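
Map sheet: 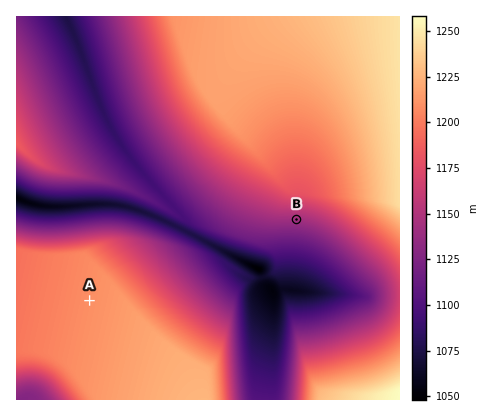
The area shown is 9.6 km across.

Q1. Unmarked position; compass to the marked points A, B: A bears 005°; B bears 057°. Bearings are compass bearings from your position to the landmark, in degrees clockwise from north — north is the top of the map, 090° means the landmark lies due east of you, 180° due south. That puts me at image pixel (85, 357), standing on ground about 1210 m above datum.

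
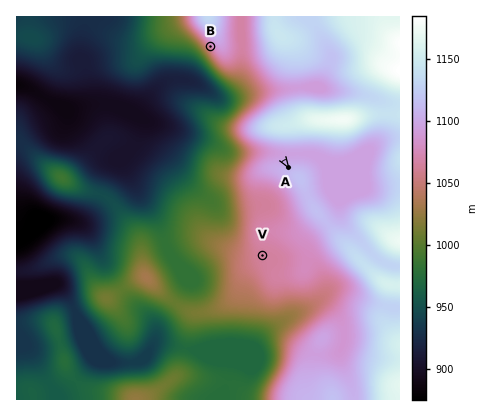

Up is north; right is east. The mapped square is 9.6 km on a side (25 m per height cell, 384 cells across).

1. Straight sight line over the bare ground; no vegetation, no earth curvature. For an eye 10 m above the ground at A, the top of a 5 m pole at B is hidden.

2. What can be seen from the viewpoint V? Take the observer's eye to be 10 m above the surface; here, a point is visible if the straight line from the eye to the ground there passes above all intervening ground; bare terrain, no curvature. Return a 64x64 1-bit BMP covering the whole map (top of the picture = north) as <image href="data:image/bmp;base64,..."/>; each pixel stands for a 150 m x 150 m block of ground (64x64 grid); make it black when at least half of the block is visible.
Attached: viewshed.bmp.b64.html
<image width="64" height="64" href="data:image/bmp;base64,Qk0+AgAAAAAAAD4AAAAoAAAAQAAAAEAAAAABAAEAAAAAAAACAAATCwAAEwsAAAIAAAAAAAAA////AAAAAAD/OB////wQPP48f////ng8+H////z//Hzg////+D/8f4D////AH/h/APAB/gAf4H8A4AB4AA/A/wHAAAAAD4D+AYAAAAAPgP4BAAAAAAfA/wAAEAAAA+D/AAAwAAAB8f8AADAAAAD//AAAcAAAAH/4AADgD4AAH/gAAcAf4AAH+AABgH5/AAP4AAAA+B4AAfgAAAHwHgAA+AAAA+AOYAH4AAAH4A/+AfAAAAfgD/8H4AAAB+AP/w/AAAAH8A//v4AAAAf/////AAAAD/f7//4CAAAPw+H//AYAAA+Hwf/4DAAADweAf/AYAAAOBwAH4DAAADgPAAfAAAAA4A4AB8AAAD/gDAAPgAAD/8AAAB8AAMH/gAAD/wAAAf+AAAP/AAAB/wAAA/4AAAH+AAAB/AAAAfwAAABgAAAA/AAAAAAAAAD+AAAAAAAAAH8AAAAAAAA//8AAAAAAAP//wAAA/gAA///AAAP//gD//4AAAD//gP//gAAAAP4A//8AAAAAAAD//wAAAAAAAH//AAAAAAAAf/8AAAAAAAB//4AAAAAAAP//wAAAAAAA///wAAAAAAD///gAAAAAAP//+AAAAAAA///8ACAAAAD//x4A4AAAAP//n4HwAAAA//+P5/AAAAD//4P/4AAAAH//Af/gAAAAf/8Af+AAAAD//wAD4AAAAA=="/>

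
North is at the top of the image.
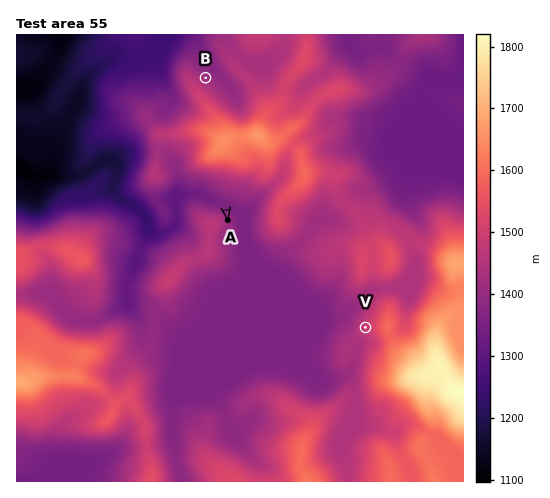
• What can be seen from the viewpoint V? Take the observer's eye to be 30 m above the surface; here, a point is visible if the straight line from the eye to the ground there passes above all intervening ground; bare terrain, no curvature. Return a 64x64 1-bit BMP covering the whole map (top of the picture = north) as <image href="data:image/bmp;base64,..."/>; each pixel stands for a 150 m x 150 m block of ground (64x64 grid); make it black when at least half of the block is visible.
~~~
<image width="64" height="64" href="data:image/bmp;base64,Qk0+AgAAAAAAAD4AAAAoAAAAQAAAAEAAAAABAAEAAAAAAAACAAATCwAAEwsAAAIAAAAAAAAA////AAAAAAAAABgDgH/gAAAAGAcAf/AAAAAYDgB/YAAAABgcAH8gAAAAGDAAf+AAAAAYMAD/4AAAABhwAfvAAAAAPHAB+YAAAAQ8kAB/gAAABjzwAH+AAAACf/AB/4AAAAP/+AP/gAAgBP//D/+AAHAc////54AA+Hz////jzgB//P///+H/AHh/////4f+AAH/////z/+AAP///////8BP/3/////8wH8ff////+AAeB9/////4AD4Dn/////gAf/4f////+AD8GAf////4APAcB/////AAwBgH////4ADAGAf////wAOAYB/////gA4PAD/////ADgcAH////+AEBwAP///zwAADAAH///GAAA8AAf/w8YAABwAB+/AAAAADAAH4+AAAAAAAAPB4AAAAAAAA4HgAAAAAAAAAfAAAAAAAAAB+AAAAAAAAAD/AAAAAAAEAH8AAAAAABwAPwAAAAAHfgAfgAAAAAO/IA4AAAAAAw/+AAAAAAADB/4AAAAAAAMB/gAAAAAAAgD/AAAAAAACAAgAAAAAAAAAAAAAAAAAAAAAEAAAAAAAAAAIAAAAAAAAAAwAAAAAAAAABgAAAAAAAAADAAAAAAAAAAAAAAAAAAAAAAAAAAAAAAAAAAAAAAAAABAAAAAAAAAAEAAAAAAAAAAAAAAAAAAAAAAAAAAAAAAAAAAAA=="/>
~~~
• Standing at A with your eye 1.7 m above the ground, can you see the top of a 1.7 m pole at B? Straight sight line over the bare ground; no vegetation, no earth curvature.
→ no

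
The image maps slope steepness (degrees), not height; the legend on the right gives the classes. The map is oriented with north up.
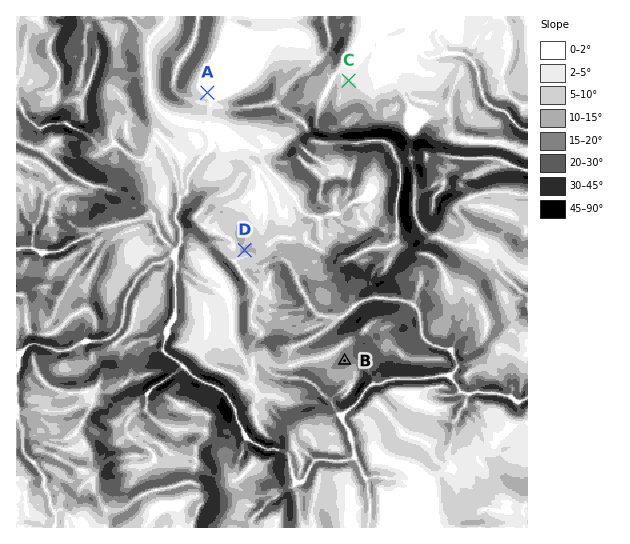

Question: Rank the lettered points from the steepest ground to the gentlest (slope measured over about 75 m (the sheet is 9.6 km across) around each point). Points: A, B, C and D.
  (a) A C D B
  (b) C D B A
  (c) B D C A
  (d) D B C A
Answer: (c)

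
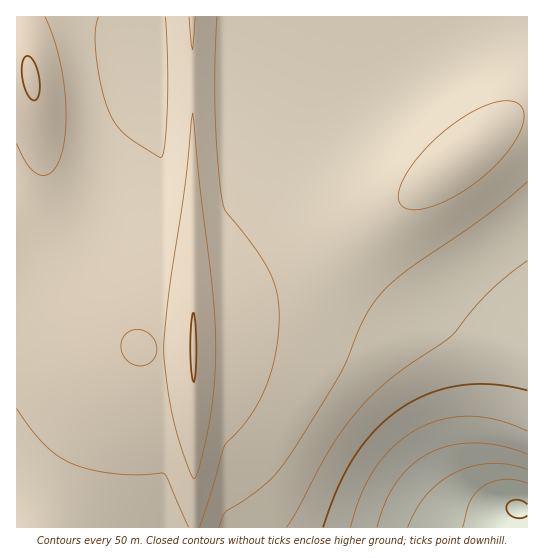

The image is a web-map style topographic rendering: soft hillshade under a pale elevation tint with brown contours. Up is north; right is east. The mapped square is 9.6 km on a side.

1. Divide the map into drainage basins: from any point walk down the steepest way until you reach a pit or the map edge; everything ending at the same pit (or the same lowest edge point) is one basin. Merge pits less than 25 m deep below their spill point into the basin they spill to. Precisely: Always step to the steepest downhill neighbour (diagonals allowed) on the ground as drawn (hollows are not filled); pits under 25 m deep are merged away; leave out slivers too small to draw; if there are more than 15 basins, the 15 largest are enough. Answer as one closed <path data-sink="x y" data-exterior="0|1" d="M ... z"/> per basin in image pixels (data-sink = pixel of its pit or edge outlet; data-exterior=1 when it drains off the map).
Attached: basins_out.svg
<path data-sink="518 509" data-exterior="0" d="M527 16l-335 1 1 449 2 62 333-1z"/><path data-sink="162 527" data-exterior="1" d="M23 65l-7 1 0 461 178 1-1-178-54-2-56-73-18-26-13-27-5-19-4-52-8-54-6-27z"/><path data-sink="159 75" data-exterior="0" d="M191 16l-170 1 2 17 17 96 5 67 7 25 13 27 18 26 52 68 8 6 50 0z"/>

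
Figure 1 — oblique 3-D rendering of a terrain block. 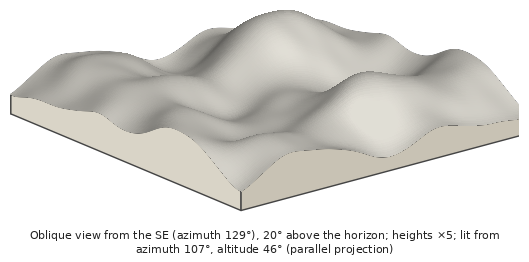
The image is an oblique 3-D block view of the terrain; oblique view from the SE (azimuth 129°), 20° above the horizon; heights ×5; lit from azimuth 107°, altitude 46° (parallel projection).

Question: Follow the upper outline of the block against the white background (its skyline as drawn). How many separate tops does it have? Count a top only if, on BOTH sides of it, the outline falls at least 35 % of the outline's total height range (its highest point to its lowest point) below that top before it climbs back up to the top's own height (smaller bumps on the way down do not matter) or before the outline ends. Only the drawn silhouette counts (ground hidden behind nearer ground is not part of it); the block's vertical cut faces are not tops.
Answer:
1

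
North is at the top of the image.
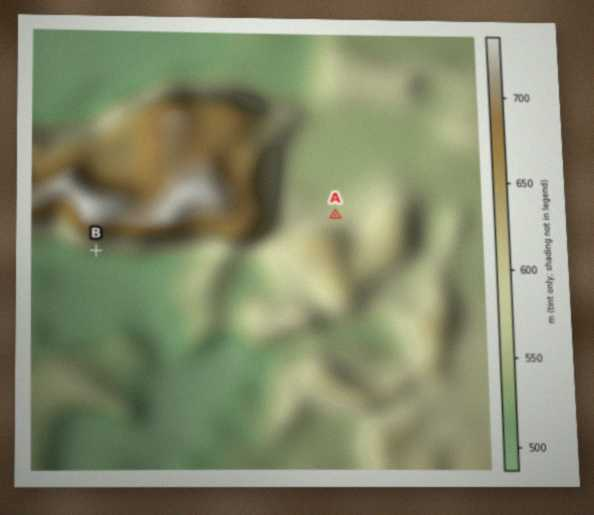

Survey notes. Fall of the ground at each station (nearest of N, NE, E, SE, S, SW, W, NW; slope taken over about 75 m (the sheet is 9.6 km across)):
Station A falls N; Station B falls S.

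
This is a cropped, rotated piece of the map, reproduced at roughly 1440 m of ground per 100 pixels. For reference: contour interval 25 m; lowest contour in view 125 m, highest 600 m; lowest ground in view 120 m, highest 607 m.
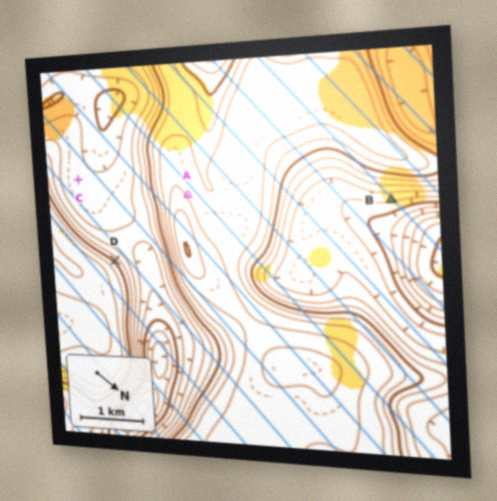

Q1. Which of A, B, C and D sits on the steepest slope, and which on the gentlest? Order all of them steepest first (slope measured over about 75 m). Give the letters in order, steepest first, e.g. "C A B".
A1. D B A C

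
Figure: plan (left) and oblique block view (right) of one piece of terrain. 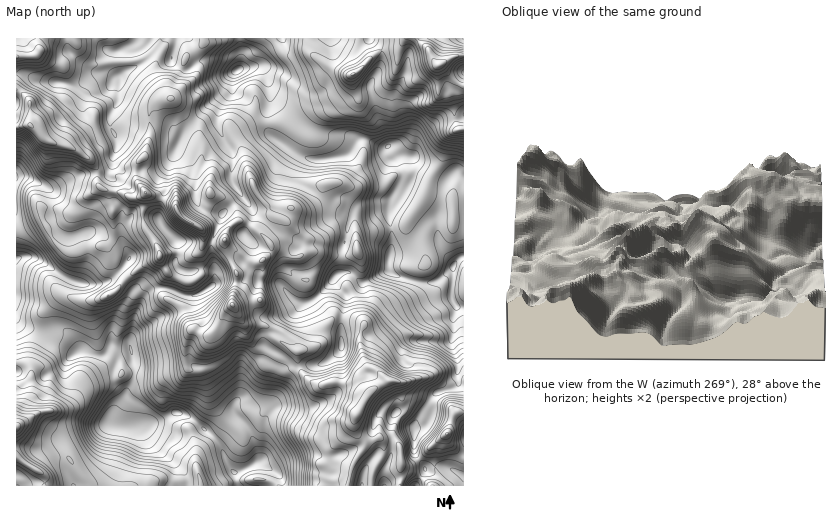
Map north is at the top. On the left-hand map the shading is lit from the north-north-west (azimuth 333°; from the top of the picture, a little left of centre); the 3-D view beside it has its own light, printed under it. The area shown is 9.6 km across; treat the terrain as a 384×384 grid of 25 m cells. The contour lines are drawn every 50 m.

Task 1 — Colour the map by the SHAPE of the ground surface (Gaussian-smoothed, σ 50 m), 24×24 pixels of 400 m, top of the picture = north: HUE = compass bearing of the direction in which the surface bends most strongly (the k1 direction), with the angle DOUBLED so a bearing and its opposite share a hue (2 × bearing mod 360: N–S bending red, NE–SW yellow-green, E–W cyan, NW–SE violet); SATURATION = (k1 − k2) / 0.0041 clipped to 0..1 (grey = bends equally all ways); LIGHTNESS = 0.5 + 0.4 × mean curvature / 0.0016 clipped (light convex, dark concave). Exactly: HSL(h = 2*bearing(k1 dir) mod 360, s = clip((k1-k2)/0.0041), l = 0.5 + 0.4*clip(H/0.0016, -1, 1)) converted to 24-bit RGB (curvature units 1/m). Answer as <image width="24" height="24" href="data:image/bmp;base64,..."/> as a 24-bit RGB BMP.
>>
<image width="24" height="24" href="data:image/bmp;base64,Qk32BgAAAAAAADYAAAAoAAAAGAAAABgAAAABABgAAAAAAMAGAAATCwAAEwsAAAAAAAAAAAAApHk1wfzNZiJ9e7yXc4OedYmihI+4v6jSbUbGo+9snZhMVReHeNfxMVPuRSJas7Jtv7xn1K91Dj2Q7w3Z/dp8AJe12bQZejhAVf3HgToye1OhgsOdV3CzlKSwVn2JgTxCm0R/2N+Rn1mEiCh2UpY7VzJFTWlmaKBLybNxN3027EtKIcNBnf6BcwCWx7c1NLthTYkwSHBhc6tqZ7hiMklQfWE9aDk5e1ZwiHxNksxrihped6aRuFuxSEiTfW+tmM3Ppm60uWWMSNxSdnrievhwARAy+8n1tvO97cf3iTrUS9BVmWg4HzQte2dTenZaXmQuG7YkpAwNY7tFVqOPplalSHWjb6q4mpZcpHe6wn3M4eigEoku4AwSGFZJGFRC/6GWm19A24RN2WzX13i/aVKqPHh0kUKO0aN/gipITaNmo8GAO2toiXRYcnhLQU0ztI89N2UdQY5Y87WsgUIxUpIoPrSVBnqGy+3Ay4Q7k6FAaDeDtJyOrIa6fD/AJEuUzp252IHOcbCVkal0Umh2iEGGoHRePYSPpOnl2NH1IFTlrsZ985r2zdH+zJH/FuabCWI/f9SelK7RHlJswKN0okRtZ7pmLBhToKduu1Bw2WtUvZxJTneOOGiTiL7Dc0qmcrMQEUALISF36tmvhtuLRh0qlMZA2bfbOBKoqpJphUY/pFBhXVQvgrtBnJtELB9Xop2AvFR5zkeq28bKZ0GiRNhyODebgNXSrKff1JrZCRYqvutnoX1VRLiLXW4ZmIEnIDNclkFEm4RXek5KlnRdnK5YsEU8GjhbQq9XY4jBz9fz4HfEtDeNg+25MeDXUMLAn0+V0Xh9GSWD1+WlXrWcllalXnLPzFqOPDCAn2SUv3KGj3Gik4bF3nF8MZheHl6Pw2WBOfeFMZV2cT7F++LQfxq1Z+RsQjNlMlIlsLV7SH3Pw9OXpFBtk35rbGd5m4NsXR9xdmSNoLWfi9rNEn6Y+pYY/53lK1mGctgfkU4Bf8IBBywV/+ZNJyaU1IczWRdGvM6PDX87tzMxPYwjibC/tXO5oDVJsn9SNx2QZqWtz3ZJhRsMQotSdq5yGrhU6k7xtOA8K+742nwkHQ+BnvZloi6Z24A1M5V+m7NHq1U4K2AU7vFIDj4nixgswW5+acZnETdYPFIXcjYtuObRg3XDiLC7q0tpGThA3fzPGBCe65bBOg3Ag/aKL0+r7ISXRXTClobFxI24ER2m5PXWSSZvNYZcip93uVd2KplVgDi2mOGnmGJIUXJAe049ti6PhbfKZPRNLgUTkv0xAMP4946EJTCHicxloFVfVbt8uXi0HDeD7tV3iF27RDrAZ5hleUKPwsWUrkiugdV9mHu6rXKhT1iU0NFHt/YGLgUqzf7aSff2fBMld+IiXCPCunNXv4infb62U0p3jFhRrsFcOUBtY0iwu35+QVhww8aMn9vHyVWtgzhaz2+qZ9HVRlH446r9V5P/5v/MMgxb6c2yM7DlygMpW+jehrXLry9vnU1flH1gs8F6QEJ+LGRey4iDVHGfsZd/cmEfpEwWOZA4Pl0ohfFFYSZysfwuOXsi1KUsRiZq4NaMLw1R3/rRPi5Uf5dFW43JrKfbvrfiynygSDmrjGXDRKW1wYBmcnc+OUlo2cmEgU1fl/HcaN7KHzlw7a29TL5zM01coYhreLpaNSx40d+GYU6llJtMXkAeRFUXU10b3ahzNUlqgGg9Uykz0XM4Yzs4LU5r0/jisdHvc7+ru0M+JR9OcaxH3F9aNk10mrB8lqFhQqZAjKxkbS0xgTVBiZiqmX6oZo5ToXAWXT8fRl8lTTt7yHGb2o2a0dj6i86dRaBffjlyzrRDTESTnYplw5RheGtIR8BpVD+gqcS/oXOUZUqtfISoiVBrwU9owTySf8meiVC/gZmzLDZaKaQ5lP54t/uhWWbBtUqsRneay21/MjZ/qnOzwn2ts9LUW8e6K4Fjb4VAv01IR1eGlGJ6f3CRlX2FmGuEq9CVakejrFiQG0DI7JWrxtc6bMQSVTgXdF8dZYtEjH5WNVNmaZmFksOjnpHO4mmPOKKFHE6P2bK7cTKHpmhyh1RzjqFb5WKCGbgfiyuyOpfToTPKu+g3PeTkvhpoVdBqhsjUjUhrTIGqT1vFPK6Lm880ex4Wx7QjuF5ODz86TWwSXjIoq6ZAl6Rlase8Td/T/8zqCCxS8etcYy6P0/jc+wjUjEfK7rS8NiJgrdaXbzJ0XnAvRIJHuZlyKXat0HGj1piPPTOafjqJWMuzMy++tNamYX6SX1SAQbsu0Rjb4GlmAfTAZORyVoPl"/>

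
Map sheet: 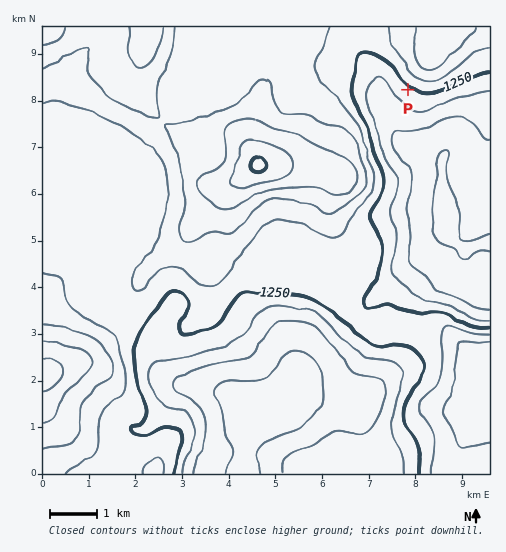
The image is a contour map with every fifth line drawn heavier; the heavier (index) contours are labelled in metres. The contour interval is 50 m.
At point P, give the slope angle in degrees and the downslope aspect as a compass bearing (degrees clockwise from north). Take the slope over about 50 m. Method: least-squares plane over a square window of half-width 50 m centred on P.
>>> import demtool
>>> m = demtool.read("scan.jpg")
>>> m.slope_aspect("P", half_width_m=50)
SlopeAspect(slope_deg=9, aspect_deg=221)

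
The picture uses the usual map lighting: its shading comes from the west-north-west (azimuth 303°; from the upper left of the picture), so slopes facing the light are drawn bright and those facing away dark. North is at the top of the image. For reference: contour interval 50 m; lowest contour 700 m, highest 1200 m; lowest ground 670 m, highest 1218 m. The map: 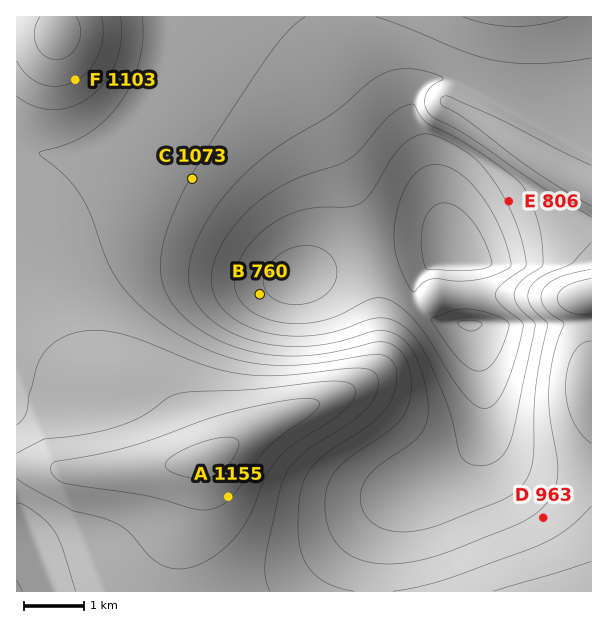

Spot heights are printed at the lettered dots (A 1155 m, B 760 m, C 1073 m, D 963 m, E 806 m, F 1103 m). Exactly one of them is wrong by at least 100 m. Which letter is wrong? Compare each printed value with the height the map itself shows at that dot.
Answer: C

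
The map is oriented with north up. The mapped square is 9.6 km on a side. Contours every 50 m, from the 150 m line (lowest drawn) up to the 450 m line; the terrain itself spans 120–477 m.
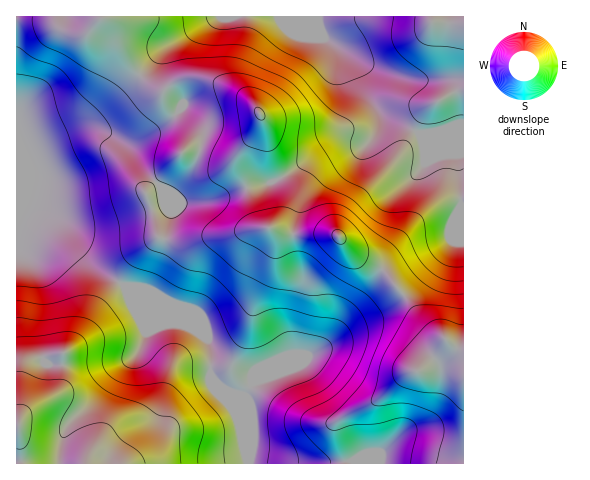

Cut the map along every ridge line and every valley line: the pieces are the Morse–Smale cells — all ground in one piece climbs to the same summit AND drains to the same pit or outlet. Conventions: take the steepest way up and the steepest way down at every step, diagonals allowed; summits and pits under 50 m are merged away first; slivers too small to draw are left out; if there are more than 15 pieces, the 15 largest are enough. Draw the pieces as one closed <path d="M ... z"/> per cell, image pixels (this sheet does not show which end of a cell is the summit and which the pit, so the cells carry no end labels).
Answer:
<path d="M175 115l-25 19-17 8-9 0-26-13-15-1-16 5-40 18-11 9 0 48 10-1 7 3 22 11 35 42 34 23 22 23 47 20 16 12 2 6 0 28 15 15 6 13 7 18 10 43 95 0 1-8-8-23 0-10 11-9 31-15 31-27 9-1 22-20 5-10-23-18-15-23-18-22-8-8-16 25-15 16-19 26-10 10-17 11-42 17 11-13 20-9-3-30 11-35 0-12-8-26-2-15-29-8-4-3-7-15-6-21-29 11-16 4-23-1-15-13 11 3 4-3 15-22 6-14 0-3-5-1-10 2 8-10 0-7z"/><path d="M26 207l-10 2 0 216 2 1 2 9 1 28 227 1-9-43-7-18-6-13-15-15 0-28-2-6-16-12-47-20-22-23-34-23-35-42z"/><path d="M318 16l-98 0-54 30-26 29 11 10 13 5-1 9 11 15 7-5 18 18 4 7-2 17 21 7 9 0 11-9-4 8 0 7 8 23 25-4 10-5 56-37 13-1 17 3 6-6 5-11 0-15-16-23-8-22-10-14-20-14z"/><path d="M463 130l-18 0-25 4 6 8 23 9 9 7 4 48-12 30-37 11-20 12-11 11 26 30 15 23 7 7 12 7 4 5-5 9-22 20-9 1-31 27-31 15-11 9 0 10 7 19 2 12 118-1z"/><path d="M378 110l1 12-3 8-11 16-19 5-14 7-21 16-11 29-6 31 43 1 18 19 28 15 10-10 20-12 35-9 11-24 3-14-5-45-31-13-8-9-35-18z"/><path d="M463 16l-144 0-1 3 6 19 13 8 14 14 10 25 17 25 5 5 31 17 11 2 39-4z"/><path d="M101 16l-85 1 1 139 17-12 32-15 25-9 49-45-17-21-16-32z"/><path d="M334 234l-42 1 2 15 8 26 0 12-11 35 3 30-20 9-10 12 41-16 17-11 10-10 19-26 15-16 15-23 0-4-26-14-18-19z"/><path d="M140 76l-45 42-66 29-8 4-5 8 18-11 43-19 17-1 30 14 9 0 31-18 11-9-10-11-2-13-12-6z"/><path d="M350 140l-9 0-13 6-51 34-29 8 3 18 8 18 24 9 10 1 7-31 11-29 21-16 35-14z"/><path d="M218 16l-116 0-1 2 6 4 26 46 7 6 26-28z"/><path d="M200 150l-7 17-15 21-4 4-10-2 8 8 9 5 28-1 37-15-8-23 1-13-8 7-9 0z"/><path d="M62 353l-24 6-12 9-4 16-2 36 11-12 22-12 5-5 4-8z"/><path d="M181 109l-6 6 17 19 0 7-7 9 15 0 3-12-1-7z"/><path d="M18 426l-2 0 0 37 4 1 1-17z"/>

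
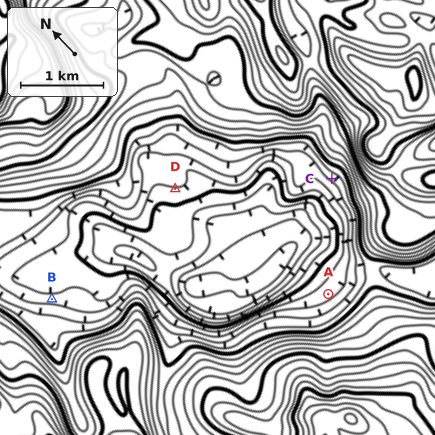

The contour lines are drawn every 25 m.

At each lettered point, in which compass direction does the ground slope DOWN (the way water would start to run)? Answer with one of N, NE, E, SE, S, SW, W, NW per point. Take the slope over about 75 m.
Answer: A N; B NE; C W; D SW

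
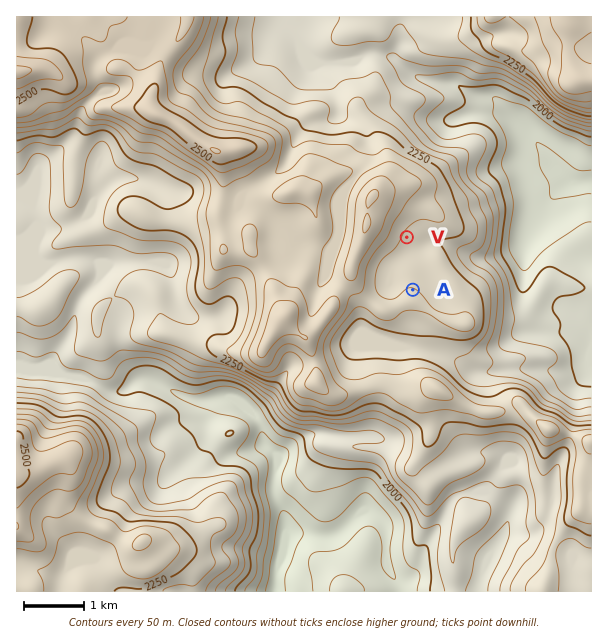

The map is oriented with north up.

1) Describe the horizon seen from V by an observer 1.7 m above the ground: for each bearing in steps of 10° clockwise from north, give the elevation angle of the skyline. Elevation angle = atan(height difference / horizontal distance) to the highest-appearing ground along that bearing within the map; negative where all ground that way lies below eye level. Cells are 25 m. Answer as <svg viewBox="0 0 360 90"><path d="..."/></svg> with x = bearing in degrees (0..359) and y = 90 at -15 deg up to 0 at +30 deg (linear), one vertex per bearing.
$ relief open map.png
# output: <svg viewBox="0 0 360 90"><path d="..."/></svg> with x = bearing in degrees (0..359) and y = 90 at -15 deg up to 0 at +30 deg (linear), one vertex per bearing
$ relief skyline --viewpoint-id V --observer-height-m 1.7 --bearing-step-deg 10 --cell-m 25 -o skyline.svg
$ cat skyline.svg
<svg viewBox="0 0 360 90"><path d="M0 48l10 3 10 3 10 1 10 0 10 0 10 3 10 1 10 3 10 4 10 3 10-2 10-3 10-2 10-3 10 0 10 0 10-3 10 2 10 0 10-1 10-2 10-1 10-5 10-3 10-4 10-4 10-3 10-2 10-2 10 1 10 2 10 2 10 2 10 3 10 4"/></svg>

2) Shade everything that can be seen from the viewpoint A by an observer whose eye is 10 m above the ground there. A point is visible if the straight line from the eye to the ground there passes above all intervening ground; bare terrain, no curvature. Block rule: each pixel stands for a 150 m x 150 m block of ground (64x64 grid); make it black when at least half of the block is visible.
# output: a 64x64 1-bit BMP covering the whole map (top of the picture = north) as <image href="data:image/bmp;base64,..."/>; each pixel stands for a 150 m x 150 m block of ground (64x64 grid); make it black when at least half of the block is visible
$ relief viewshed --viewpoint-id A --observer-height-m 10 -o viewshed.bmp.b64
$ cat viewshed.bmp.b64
<image width="64" height="64" href="data:image/bmp;base64,Qk0+AgAAAAAAAD4AAAAoAAAAQAAAAEAAAAABAAEAAAAAAAACAAATCwAAEwsAAAIAAAAAAAAA////AAAAAAAAAAAAAAAAAAAAAAAAAAAAAAAAAAAAAAAAAAAAAAAAAAAAAAAAAAAAAAAAAAAAAAAAAAAAAAAAAAAAAAAAAAAAAAAAAAAAAAAAAAAAAAAAAgAAAAAAAAACAAAAAAAAAAIAAAAAAAAAAAAAAAAAAAAAAAAAAAAAAAAAAAAAAAAAAAAAAAAAAAABAAAAAAAAACMAAAAAAAAAcAAAAAAAAADwAAAAAAAAH4AAAAAACABDgAAAAAA8AYAAAAAAAHAHAAAAAAAAYAAAAAAAAABAAAAAAAAAAEAAAAAAAAAAQAAAAAAAAADgAAAAAAAAACAAAAAAAAAAEAHAAAAAAAIYw8AAAAAAABn/wAAAAAAAA/+AAAAAAAAH/wAAAAAAAAf/AAAAAAAAB/4AAAAAAAAD/gAAAAAAAAP8AAAAAAAAAf+AAAAAAAAB/4AAAAAAAAD/AAAAAAAAAPwAAAAAAAAA/AAAAAAAAAA8AAAAAAAAAAAAAAAAAAAAAAAAAAAAAAAAAAAAAAAAAAAAAAAAAAAAAAAAAAAAAAAAAAAAAAAAAAAAAAAAAAAAAAAHAAAAAAAAAA8AAAAAAAAAHwAAAAAAAAA/AAAAAAAAAD8AAAAAAAAAfAAAAAAAAAD4AAAAAAAAA/gAAAAAAAAGeAAAAAAAAAB8AAAAAAAADPwAAAAAAAAf+A=="/>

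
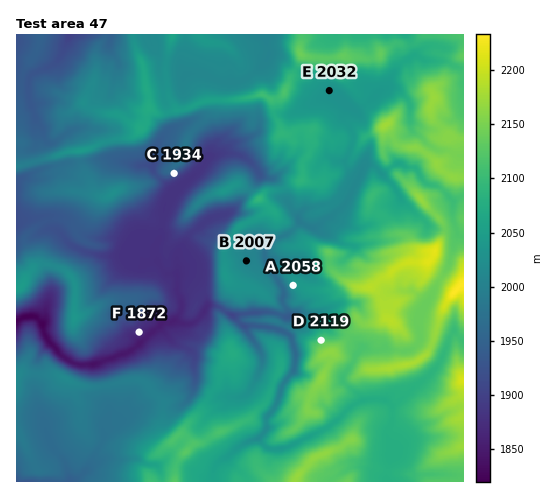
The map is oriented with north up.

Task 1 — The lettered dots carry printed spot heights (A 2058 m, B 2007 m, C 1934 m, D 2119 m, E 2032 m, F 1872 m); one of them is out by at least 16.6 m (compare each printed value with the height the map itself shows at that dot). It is A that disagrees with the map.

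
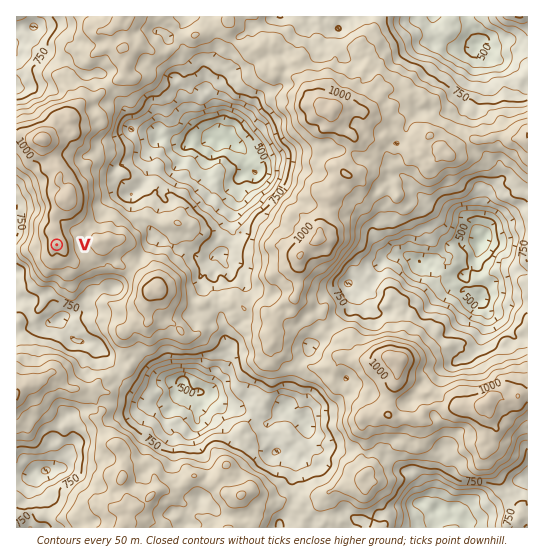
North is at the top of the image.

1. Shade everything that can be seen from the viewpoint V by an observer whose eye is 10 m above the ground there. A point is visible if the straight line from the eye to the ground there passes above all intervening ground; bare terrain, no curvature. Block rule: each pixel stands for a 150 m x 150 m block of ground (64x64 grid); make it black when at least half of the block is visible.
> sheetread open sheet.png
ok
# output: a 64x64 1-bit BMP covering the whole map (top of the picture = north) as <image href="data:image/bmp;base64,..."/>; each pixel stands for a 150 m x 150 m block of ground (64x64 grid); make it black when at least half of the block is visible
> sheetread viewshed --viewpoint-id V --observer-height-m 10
<image width="64" height="64" href="data:image/bmp;base64,Qk0+AgAAAAAAAD4AAAAoAAAAQAAAAEAAAAABAAEAAAAAAAACAAATCwAAEwsAAAIAAAAAAAAA////AAAAAAAABADwAgAAAAOAAAAIAAAAAz4AABwAAAAB/4AAHAAAAAHx0Hh/MAAAAOH4nf/gAAAAfP/PwOAAAAB8/84A+AAAAGf//AB4AAAAI/74AAAAAAA/4EAAAAAAAD+AAAAAAAAAOgAAACAAAAAgAAAAIAAAACAAAAAAAAAAAAAAAAAAIABAAAAAAAAAg/gAAAAAAADz9AAAAAEAA//8AAAAAwAH//wAAAAPAAf/+AAAAA8AAPzwAAAAD4AA4BgAAAAPgACAPAAAAAAAAAB/gAAAAAAAAD8AAAAAAAAAHwAAoAAAAAAHgADgAAAAAAOAAeAAAAAAA8AD4AAAAAADwAfgAAAAAAfAB/AAAAAMAEAH8AAAAAwgAAPwAAAADGAAA/wAAAAMcAAD/AAAAAwQAAH8AAAAB5gAAPwAAAAPgAAA9gAAAA4ACAD+AAAAAAAAAP4AAAAAAAAA/gAAAAAAAAD/wAAAMAAAAP+AAABgAAAA/wAAAPAAAAH/AAAA+AAAAf/gAAGwAAAH/8AAAQAAAA//wAAAAAAAH/8AAAAAAAB//wAAAAAAA///AAAAAAAD//wAAAAAAAP/8AAAAAAAA//wAAAAAAAD/+AAAAAAAAP+oAAAAAAAAf4gAAAAAAAB/wAAAAAAAAP0gAAAAAAAA+AAAAAAAAAAcAAAAAAAAABgAAAAAA=="/>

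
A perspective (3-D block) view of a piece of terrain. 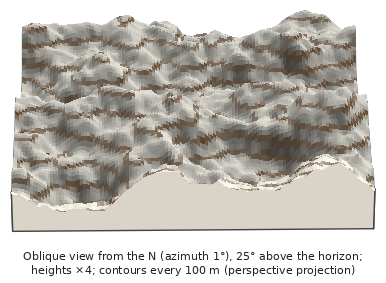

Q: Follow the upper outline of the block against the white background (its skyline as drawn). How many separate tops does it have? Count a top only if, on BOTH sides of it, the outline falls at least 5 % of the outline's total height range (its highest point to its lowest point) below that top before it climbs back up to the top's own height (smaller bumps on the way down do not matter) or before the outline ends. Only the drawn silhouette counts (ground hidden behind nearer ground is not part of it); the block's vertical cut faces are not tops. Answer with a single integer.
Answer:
2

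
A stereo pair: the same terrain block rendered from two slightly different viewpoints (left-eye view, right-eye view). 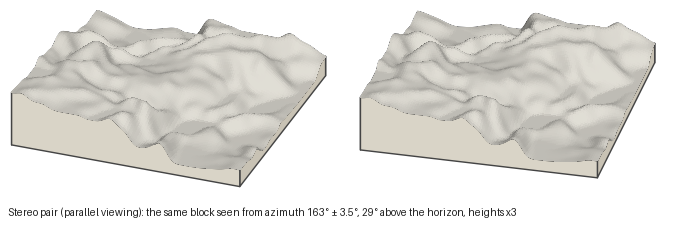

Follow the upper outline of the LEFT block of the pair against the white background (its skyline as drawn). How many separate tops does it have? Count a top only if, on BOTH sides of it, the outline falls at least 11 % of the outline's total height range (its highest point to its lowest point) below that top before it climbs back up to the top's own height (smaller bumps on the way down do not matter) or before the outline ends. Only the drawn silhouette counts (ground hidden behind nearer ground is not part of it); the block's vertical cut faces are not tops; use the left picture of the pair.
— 2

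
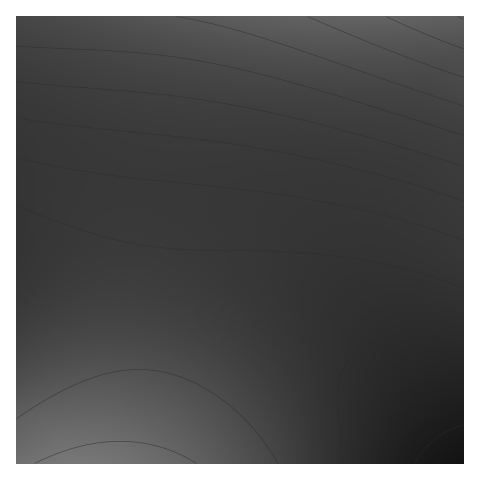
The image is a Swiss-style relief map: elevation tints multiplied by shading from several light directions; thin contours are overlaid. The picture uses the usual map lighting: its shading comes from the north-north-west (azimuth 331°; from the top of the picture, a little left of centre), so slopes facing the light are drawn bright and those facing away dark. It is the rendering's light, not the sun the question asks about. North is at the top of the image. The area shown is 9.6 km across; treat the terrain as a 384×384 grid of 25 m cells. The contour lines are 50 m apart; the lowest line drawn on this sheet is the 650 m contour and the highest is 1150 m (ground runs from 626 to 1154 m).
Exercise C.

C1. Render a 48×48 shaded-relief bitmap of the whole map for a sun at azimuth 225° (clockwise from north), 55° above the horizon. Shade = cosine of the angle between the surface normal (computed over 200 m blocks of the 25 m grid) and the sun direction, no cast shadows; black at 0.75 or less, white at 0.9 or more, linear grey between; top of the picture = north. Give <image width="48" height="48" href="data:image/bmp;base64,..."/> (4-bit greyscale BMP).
<image width="48" height="48" href="data:image/bmp;base64,Qk32BAAAAAAAAHYAAAAoAAAAMAAAADAAAAABAAQAAAAAAIAEAAATCwAAEwsAABAAAAAAAAAAAAAAABEREQAiIiIAMzMzAERERABVVVUAZmZmAHd3dwCIiIgAmZmZAKqqqgC7u7sAzMzMAN3d3QDu7u4A////AGZmZmVVVVVVVVVVVVVVVVVVVWZmZmd3d2ZmZmVVVVVVVVVVVVVVVVVVVWZmZnd3d2ZmZmZVVVVVVVVVVVVVVVVVVmZmZnd3d2ZmZmZlVVVVVVVVVVVVVVVWZmZmZ3d3eGZmZmZmVVVVVVVVVVVVVVVmZmZmd3d3iGZmZmZmZVVVVVVVVVVVVVZmZmZnd3d3iGZmZmZmZmVVVVVVVVVVVmZmZmZ3d3d4iHdmZmZmZmZmVVVVVVVmZmZmZmd3d3eIiHd2ZmZmZmZmZmZmZmZmZmZmZnd3d3iIiHd3ZmZmZmZmZmZmZmZmZmZmZ3d3d3iIiHd3d2ZmZmZmZmZmZmZmZmZnd3d3d4iIiHd3d3dmZmZmZmZmZmZmZmd3d3d3eIiIiHd3d3d3ZmZmZmZmZmZmZ3d3d3d4iIiIiHd3d3d3d3ZmZmZmZmZ3d3d3d3eIiIiImXd3d3d3d3d3d3d3d3d3d3d3d3iIiIiJmYh3d3d3d3d3d3d3d3d3d3d3eIiIiIiZmYiId3d3d3d3d3d3d3d3d3d4iIiIiImZmYiIiHd3d3d3d3d3d3d3d3iIiIiIiJmZmYiIiIiHd3d3d3d3d3d3eIiIiIiImZmZmYiIiIiIh3d3d3d3d3iIiIiIiIiJmZmZmYiIiIiIiIiIiIiIiIiIiIiIiImZmZmZmYiIiIiIiIiIiIiIiIiIiIiIiZmZmZmZmpmIiIiIiIiIiIiIiIiIiIiJmZmZmZmZqpmZiIiIiIiIiIiIiIiIiImZmZmZmZmqqpmZmIiIiIiIiIiIiIiIiZmZmZmZmaqqqpmZmZmIiIiIiIiIiIiZmZmZmZmZmqqqqpmZmZmZiIiIiIiImZmZmZmZmZmaqqqqqpmZmZmZmZmZmZmZmZmZmZmZmZqqqqqqqpmZmZmZmZmZmZmZmZmZmZmZmqqqqqqqqpmZmZmZmZmZmZmZmZmZmZmaqqqqqqqqqpmZmZmZmZmZmZmZmZmZmZqqqqqqqqqqqpmZmZmZmZmZmZmZmZmZmqqqqqqqqqqqq5mZmZmZmZmZmZmZmZmZqqqqqqqqqqqru6mZmZmZmZmZmZmZmZmqqqqqqqqqqqu7u6qZmZmZmZmZmZmZmaqqqqqqqqqqq7u7u6qpmZmZmZmZmZmZqqqqqqqqqqqqu7u7u6qpmZmZmZmZmZmaqqqqqqqqqqq7u7u7u6qqmZmZmZmZmZmqqqqqqqqqqqu7u7u7u6qqmZmZmZmZmaqqqqqqqqqqqru7u7u7u6qqmZmZmZmZmaqqqqqqqqqqq7u7u7u7u6qqmZmZmZmZmqqqqqqqqqqqq7u7u7u7u6qqmZmZmZmZmqqqqqqqqqqqu7u7u7u7u6qpmZmZmZmZmqqqqqqqqqqqu7u7u7u7u6qpmZmZmZmZmqqqqqqqqqqqu7u7u7u7u6qZmZmZmZmZmqqqqqqqqqqqu7u7u7u7u6mZmZmZmZmZmaqqqqqqqqqqu7u7u7u7u5mZmZmZmZmZmZqqqqqqqqqqu7u7u7u7u5mZmZmZmZmZmZqqqqqqqqqqu7u7u7u7uw=="/>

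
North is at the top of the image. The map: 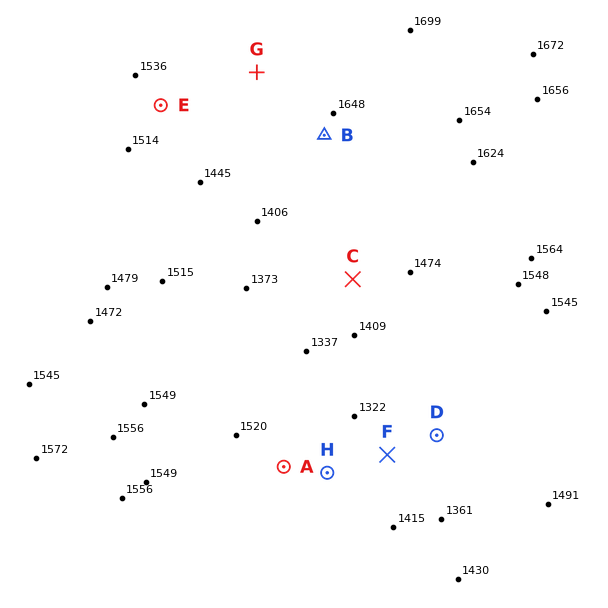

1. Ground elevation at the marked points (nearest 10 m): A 1500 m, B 1610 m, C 1440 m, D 1370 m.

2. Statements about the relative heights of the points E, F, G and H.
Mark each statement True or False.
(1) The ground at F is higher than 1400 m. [False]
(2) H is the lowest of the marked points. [False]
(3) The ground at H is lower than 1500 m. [True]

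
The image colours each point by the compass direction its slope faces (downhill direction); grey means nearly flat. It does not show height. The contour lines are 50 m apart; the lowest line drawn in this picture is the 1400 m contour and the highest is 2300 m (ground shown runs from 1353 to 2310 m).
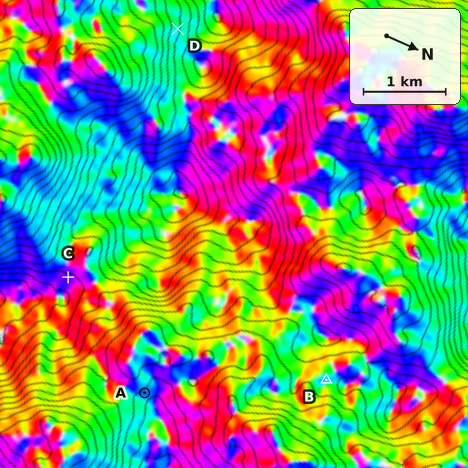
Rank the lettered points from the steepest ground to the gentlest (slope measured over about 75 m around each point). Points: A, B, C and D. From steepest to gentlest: D A C B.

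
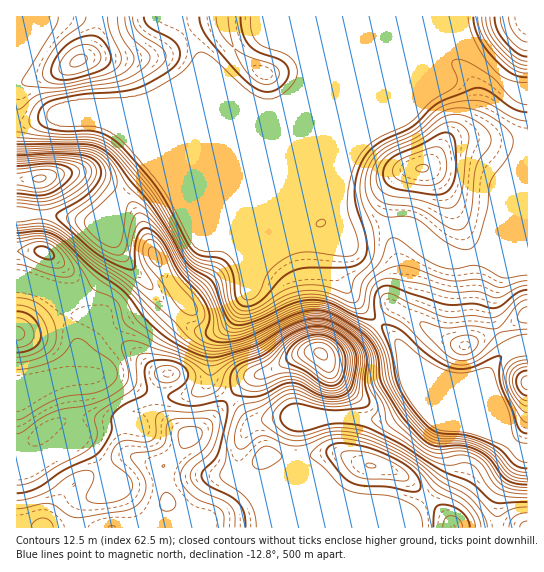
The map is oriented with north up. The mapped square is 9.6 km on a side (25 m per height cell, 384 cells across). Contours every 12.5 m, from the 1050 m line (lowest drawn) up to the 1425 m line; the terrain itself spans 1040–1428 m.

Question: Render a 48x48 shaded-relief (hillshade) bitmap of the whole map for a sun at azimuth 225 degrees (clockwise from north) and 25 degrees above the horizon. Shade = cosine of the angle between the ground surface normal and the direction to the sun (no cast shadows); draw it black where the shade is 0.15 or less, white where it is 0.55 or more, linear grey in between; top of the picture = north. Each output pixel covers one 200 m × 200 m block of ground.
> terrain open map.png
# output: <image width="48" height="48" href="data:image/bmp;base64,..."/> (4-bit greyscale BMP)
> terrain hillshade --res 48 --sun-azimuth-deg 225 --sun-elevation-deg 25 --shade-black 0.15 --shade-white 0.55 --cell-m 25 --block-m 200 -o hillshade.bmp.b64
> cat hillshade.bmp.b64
<image width="48" height="48" href="data:image/bmp;base64,Qk32BAAAAAAAAHYAAAAoAAAAMAAAADAAAAABAAQAAAAAAIAEAAATCwAAEwsAABAAAAAAAAAAAAAAABEREQAiIiIAMzMzAERERABVVVUAZmZmAHd3dwCIiIgAmZmZAKqqqgC7u7sAzMzMAN3d3QDu7u4A////AKqZmZmZmqu6qpmYmqqqqqqqqqvLqGaKqpmZmZmZmquqqZiImqqqqqqqqru7l2aJmJmZmqmaqrupmIiImqqqqqu7u8y5dmeId5maqqqqq7upiIiJqqqqqrzMzMuXZnd2VaqqqqqqvLupiZmaqqqqrN3MzKhlZ4hkRKqqmZqrzLqpmqqqu6qrvNy7qWRFeZdDRaqqqZq7uqqqqqmauqqrzLqYZTNGeGMjaKqqqqq7qZq7upiaqYiJqphlQzNFVCE2m6qqqqu6mau7qYiaqHd4iGZURVMjREWKvKqqqru6qru6mYiaqHeZiHd3dkI3iJqrzaqqqquqqrqYiIiaqZqru7qphSN6qqqr3qqqmZqqqqmYiJmru6vO/+yoUieqqqqs/6qqqZmqqqqqmZrNzL3//9p1Mlqqqqq+/6qqqqqqu8u6mavNzM7//6ZENIqqq6q//ru7qqq7zMuYeJu7q87//HRERpqrzMvNysy7qru8y6h1VniIib7+2VMjNqvN7cvLqMu6qru7uoZURVZVaKzLliABN63u3Lq6qaqZqru6qHZVVmVVZ4iHUQABWc7cupmqu4iIq7uqmHZniHZWZ2ZTAAAEjN26mZmavHd5qrqph2aKqWRWZmVCAABJzMqZmZmavHeJqqqpdmirpkNGiHZCAAScy5mImZmaq4iaqqqXZXq6dDRomZdkM1nMuYiJmZmZmZqru6l1Rpy3Q0V5qqmHd5vLmImZmZmJmLvMuoZUWcyEI1V6qqqZmaqqmZmImZmJmc3cp0M1jNpRFFaKqqqpmZmqqpmZmqmaqsy5UyNHvccQJniqqqqpmZq7upmaqqqqqpl0ISV6zZMAWaqqqqqqqqvMupqru6qqqmUyI1iry3IDmqqqqqqqqqvMuqq7y6qqqnZVV5qrulEWqqqqqqqqqqvMu7vMu6qqqruqqqqruEJJqqqqqqqqqrzcy8zMuqmqqu7cu7qqpzN6qqqqqqqqqrzdzM3Mupmqqu7cu6qqhTWaqqqqqqqqqrzd3d3LqZmqqsu6qpmHU0iqqqqqqqqqqrzd3My7qZmqqnd2d3ZkNHqqqqqqqqqqqqvMy7uqmZqqqjMzNEMyN6qqqqqqqqqqqqu7qpmZmZqqqjMiIiIjaqqqqqqqqqqqqqq6mImZmZqqqmVERERHmqqqqqqqqqqqqqqqmImZmZmZqodnd3eKqqqqqqqqqqqqqqqqqZmpmZmZmZmZqqqqqqqqqqqqqqqqqqqqqqqpmIiIiKqru7u7qqqqqqqqq6qqqqqqqqqpiIiIiKvN3MzMu7qqqqqrzLqqqqqqqqqqmZmIibvN7d3cy7uqqqq93LqqqqqqqqqqqqmZvLvN3czLu7uqqqvdypmaqqqqqqqqq6ms7qu8y7qqqqqqqrzbmIiqqqqqqqqqqqrO/6q7qpmIiZmZq8y5iImqqqqqqqqqqqzv/6qqqZiIiIiZq8uoiaqqqqqqqqqqqr7/7aqqqpmYiImavMqYmqqqqqqqqqqqqs/+3KqqqqqYiJmqu7qZqqqqqqqqqqqqqs/tyw=="/>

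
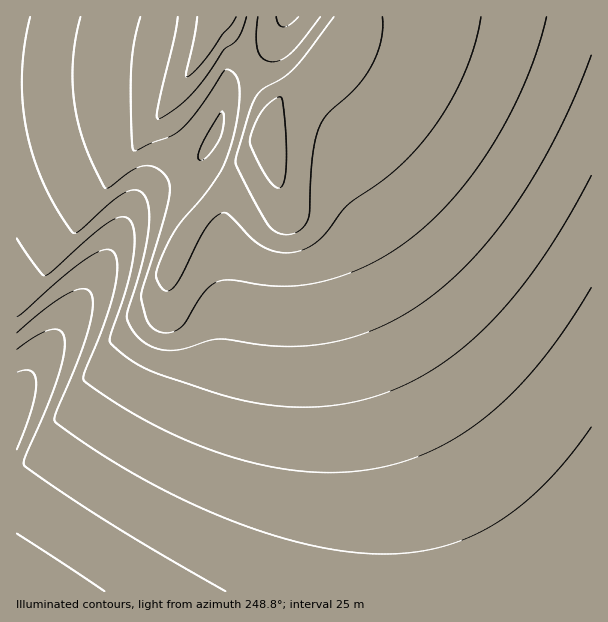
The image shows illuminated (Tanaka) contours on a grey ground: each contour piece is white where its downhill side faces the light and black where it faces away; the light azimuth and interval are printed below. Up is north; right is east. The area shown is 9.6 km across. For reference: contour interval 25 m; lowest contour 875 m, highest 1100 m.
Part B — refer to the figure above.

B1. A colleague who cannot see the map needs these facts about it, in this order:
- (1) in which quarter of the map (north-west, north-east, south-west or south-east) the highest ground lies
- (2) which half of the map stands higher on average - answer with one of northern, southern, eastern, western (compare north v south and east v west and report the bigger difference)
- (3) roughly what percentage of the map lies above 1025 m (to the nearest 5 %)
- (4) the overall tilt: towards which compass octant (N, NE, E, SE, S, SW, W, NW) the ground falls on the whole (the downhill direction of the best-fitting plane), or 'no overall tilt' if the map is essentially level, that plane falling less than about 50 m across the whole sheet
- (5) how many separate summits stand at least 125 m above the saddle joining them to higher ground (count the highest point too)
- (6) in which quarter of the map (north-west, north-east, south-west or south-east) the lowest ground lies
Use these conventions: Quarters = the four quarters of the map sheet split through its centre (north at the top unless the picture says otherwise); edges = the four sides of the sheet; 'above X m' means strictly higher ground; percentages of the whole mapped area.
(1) Look to the north-west quarter for the highest ground.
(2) On average the northern half of the map is the higher ground.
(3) About 30 % of the map lies above 1025 m.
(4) The general tilt is down to the south (the land rises towards the north).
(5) There is 1 summit with 125 m or more of prominence.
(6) The lowest point lies in the south-west quarter of the map.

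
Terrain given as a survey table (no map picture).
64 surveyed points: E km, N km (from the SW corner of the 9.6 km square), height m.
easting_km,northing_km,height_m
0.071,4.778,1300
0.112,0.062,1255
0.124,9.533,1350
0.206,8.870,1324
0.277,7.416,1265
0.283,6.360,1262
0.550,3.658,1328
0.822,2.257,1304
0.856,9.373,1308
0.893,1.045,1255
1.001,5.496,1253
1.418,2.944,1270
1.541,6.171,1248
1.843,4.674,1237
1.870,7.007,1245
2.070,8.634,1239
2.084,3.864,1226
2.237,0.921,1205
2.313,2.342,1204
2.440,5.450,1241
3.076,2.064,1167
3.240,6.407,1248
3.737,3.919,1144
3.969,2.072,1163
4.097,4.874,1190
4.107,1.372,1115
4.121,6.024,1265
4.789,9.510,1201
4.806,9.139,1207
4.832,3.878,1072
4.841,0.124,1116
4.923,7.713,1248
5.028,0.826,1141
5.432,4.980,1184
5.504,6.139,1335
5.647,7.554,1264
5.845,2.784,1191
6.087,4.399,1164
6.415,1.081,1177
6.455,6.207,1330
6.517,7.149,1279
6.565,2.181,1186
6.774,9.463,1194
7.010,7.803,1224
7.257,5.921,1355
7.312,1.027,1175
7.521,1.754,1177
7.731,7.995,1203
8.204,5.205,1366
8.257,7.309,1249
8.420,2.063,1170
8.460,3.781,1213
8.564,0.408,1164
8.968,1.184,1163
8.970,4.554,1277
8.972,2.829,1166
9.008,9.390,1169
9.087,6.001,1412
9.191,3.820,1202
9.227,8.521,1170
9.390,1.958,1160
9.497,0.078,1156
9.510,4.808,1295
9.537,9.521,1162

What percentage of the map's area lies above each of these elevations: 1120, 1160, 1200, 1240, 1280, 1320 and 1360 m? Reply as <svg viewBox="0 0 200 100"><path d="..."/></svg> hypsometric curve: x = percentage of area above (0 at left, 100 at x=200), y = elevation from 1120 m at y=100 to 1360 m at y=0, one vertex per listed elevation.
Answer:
<svg viewBox="0 0 200 100"><path d="M192 100l-13-17-54-16-42-17-49-17-17-16-11-17"/></svg>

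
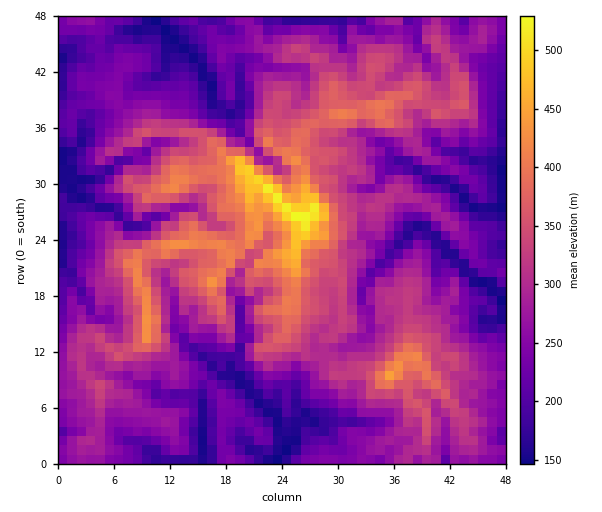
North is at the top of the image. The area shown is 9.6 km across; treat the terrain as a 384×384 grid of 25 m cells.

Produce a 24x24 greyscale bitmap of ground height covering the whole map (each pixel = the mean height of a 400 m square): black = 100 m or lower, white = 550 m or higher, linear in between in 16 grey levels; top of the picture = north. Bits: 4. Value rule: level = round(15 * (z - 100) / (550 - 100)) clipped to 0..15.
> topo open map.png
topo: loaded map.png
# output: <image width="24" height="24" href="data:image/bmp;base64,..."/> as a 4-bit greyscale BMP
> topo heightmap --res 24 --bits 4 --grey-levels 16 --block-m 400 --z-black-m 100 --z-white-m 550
<image width="24" height="24" href="data:image/bmp;base64,Qk2WAQAAAAAAAHYAAAAoAAAAGAAAABgAAAABAAQAAAAAACABAAATCwAAEwsAABAAAAAAAAAAAAAAABEREQAiIiIAMzMzAERERABVVVUAZmZmAHd3dwCIiIgAmZmZAKqqqgC7u7sAzMzMAN3d3QDu7u4A////AFZlM0I0MiRVVWZWZVZkRVJDQyM1VmdnZFZlZlNEQjI0RXhnZWZ2VENEIzRWd4iHZWd2VWQyNEV3ipmXZWd3dmQzZ2Z3eaqIZWeHqFRVaYd2Z5l2VFZmqFZ2aJh3Voh1MkRnqGeVeamHV3dlQkRop3mmiKmHV3dVIjV5p4momrmHVGZDRCRomqqqmsqXZEUkQyRlR5qJus2oZjJFQzM0ZWeavO64d1VkIiJGmZibzbyXZ3ZCQiM2eaqryZqHdVM0QiRlV5mreKmIZEZTMjNXhniFeZmHZnZVU0NFZ2VDaImamYeHYzRVVUQjWHeZmZiIYzVVQ0M0V3aIh4h4VCRFQzJERWd2iHZ3VDREMiNVVndlZmV2ZVVDIjREVDRERVVkZQ=="/>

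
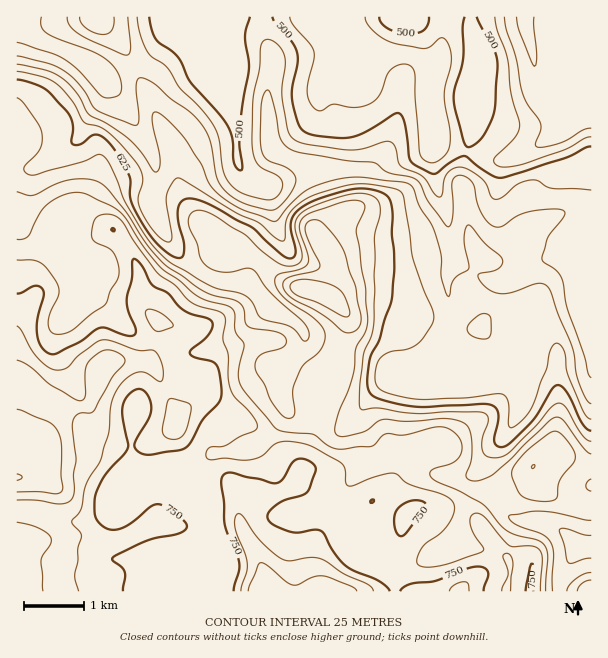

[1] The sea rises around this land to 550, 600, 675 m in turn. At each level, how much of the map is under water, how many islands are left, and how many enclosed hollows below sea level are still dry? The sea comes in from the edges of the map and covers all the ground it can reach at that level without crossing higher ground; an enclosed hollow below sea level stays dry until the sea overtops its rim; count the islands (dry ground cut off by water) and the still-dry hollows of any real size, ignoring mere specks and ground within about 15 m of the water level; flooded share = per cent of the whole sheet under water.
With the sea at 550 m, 25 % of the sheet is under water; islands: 0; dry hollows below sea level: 0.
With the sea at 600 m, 39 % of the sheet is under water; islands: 0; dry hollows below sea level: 0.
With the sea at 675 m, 55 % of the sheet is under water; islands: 0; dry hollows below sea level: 0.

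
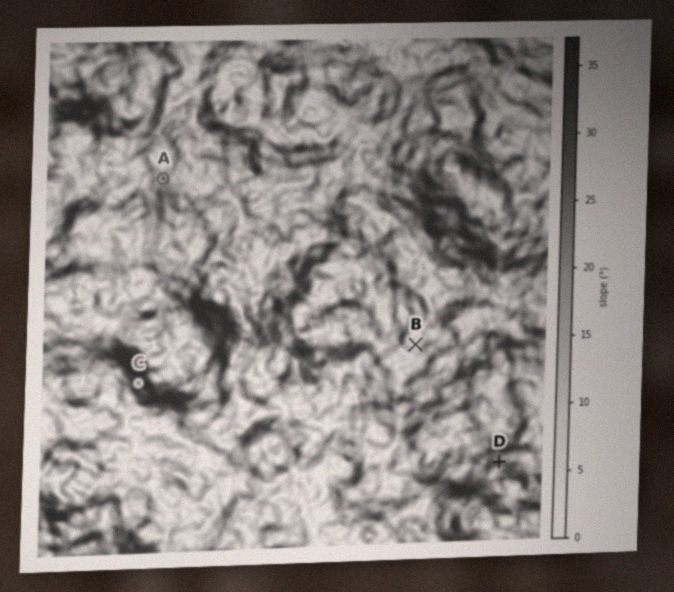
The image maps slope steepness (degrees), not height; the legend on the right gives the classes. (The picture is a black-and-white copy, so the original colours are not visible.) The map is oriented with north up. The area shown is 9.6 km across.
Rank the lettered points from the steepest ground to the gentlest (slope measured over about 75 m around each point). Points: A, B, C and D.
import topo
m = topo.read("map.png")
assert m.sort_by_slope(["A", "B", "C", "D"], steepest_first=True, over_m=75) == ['C', 'D', 'A', 'B']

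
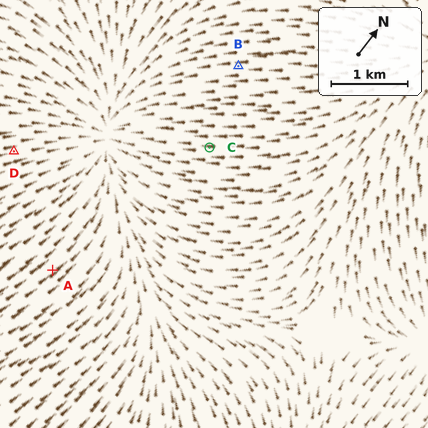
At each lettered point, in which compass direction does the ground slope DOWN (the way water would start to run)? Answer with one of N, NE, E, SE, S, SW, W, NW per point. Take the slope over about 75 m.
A N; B SW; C SW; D NE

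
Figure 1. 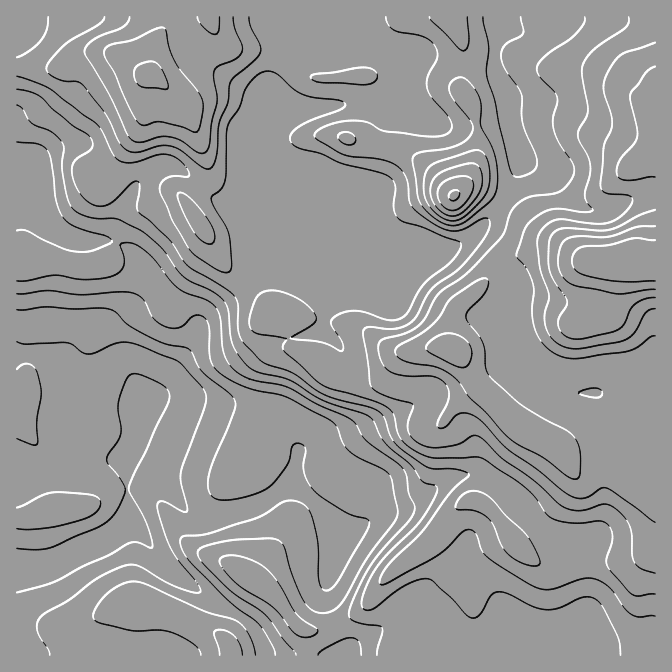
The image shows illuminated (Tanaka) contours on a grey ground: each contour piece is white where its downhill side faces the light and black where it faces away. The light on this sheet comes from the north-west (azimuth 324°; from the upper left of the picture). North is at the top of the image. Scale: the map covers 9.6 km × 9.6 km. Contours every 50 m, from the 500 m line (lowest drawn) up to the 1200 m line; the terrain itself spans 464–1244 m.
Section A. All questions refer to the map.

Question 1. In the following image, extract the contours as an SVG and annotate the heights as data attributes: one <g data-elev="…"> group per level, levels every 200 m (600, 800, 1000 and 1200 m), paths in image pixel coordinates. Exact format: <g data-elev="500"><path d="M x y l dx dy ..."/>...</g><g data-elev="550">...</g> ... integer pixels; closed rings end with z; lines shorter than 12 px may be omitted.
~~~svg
<g data-elev="600"><path d="M256 655l-7-20-5-8-7-6-33-10-64-29-12 0-14 6-12 10-8 14 0 6 3 4 5 2 30 7 28-1 15 4 20 11 4 5 2 5"/><path d="M17 310l30-3 25 2 36 0 7 3 13 13 21 12 16 7 20 3 5 3 11 20 29 23 4 5 2 5-6 20-16 35-5 15-1 15 2 5 4 5 8 2 13-1 19-4 13-6 8-8 12-16 6-20 5-2 5 2 2 3-2 17 1 7 4 10 6 8 8 7 23 15 24 8 0 4-2 6-27 47-6 10-7 4-5-3-3-8-1-36-5-26-6-11-9-5-6-2-7 1-30 17-46 16-24 2-4 2 1 10 7 12 40 41 29 23 14 21 3 10"/></g><g data-elev="800"><path d="M17 89l13 3 10 4 14 14 20 16 13 8 4 4 2 5-1 5-17 12-3 8 1 10 4 10 5 8 6 6 9 4 10-1 8-5 17-17 3-2 3 1 2 6-3 19 1 5 31 27 20 27 33 20 12 9 4 10 0 22 2 10 4 6 16 17 8 5 25 8 22 17 10 5 43 12 10 4 7 7 5 17 5 8 30 23 9 3 21 0 13 4 0 4-11 9-9 9-28 38-33 34-6 10-1 7 7-1 47-25 13-10 15-16 8-2 6 4 6 16 5 7 47 29 8 3 8 0 30-10 14 0 8 3 7 5 16 22 7 6 7 2 16-1"/></g><g data-elev="1000"><path d="M572 478l6 0 2-6 0-22-6-13-8-7-22-11-24-15-27-24-6-8-4-29-4-8-11-13-2-5 2-7 14-13 6-10 1-5-2-3-9 1-26 18-18 25-14 11-22 12-3 4 0 3 3 5 7 3 30 6 15 7 9 8 11 16 15 14 23 26 10 7 26 13z"/><path d="M448 220l7 1 9-4 16-15 7-10 3-12-1-13-3-10-6-6-8 0-35 11-7 4-4 6-2 15 2 13 9 13z"/><path d="M193 132l4 0 3-6 3-18-1-8-5-10-22-28-6-14-4-20-6 0-25 12-20 4-7 3-3 5 1 5 10 16 15 37 8 13 7 2 10-3 7 0 20 5z"/><path d="M197 17l2 5 6 6 5 5 5 1 4-4 0-13"/><path d="M629 17l0 5-3 5-33 23-7 8-4 9 0 10 6 33-2 7-7 11-1 7 2 7 10 20 0 11-5 22 2 7 6 8-9 2-29-3-14 4-9 7-6 7-10 28 11 14 6 14 1 9-2 21 4 19 8 12 11 10 10 4 10 1 49-7 11-4 15-11 5-1"/></g><g data-elev="1200"><path d="M655 240l-20-2-26 7-25 2-9 4-3 9 1 5 3 5 4 3 10 4 29 4 36 0"/></g>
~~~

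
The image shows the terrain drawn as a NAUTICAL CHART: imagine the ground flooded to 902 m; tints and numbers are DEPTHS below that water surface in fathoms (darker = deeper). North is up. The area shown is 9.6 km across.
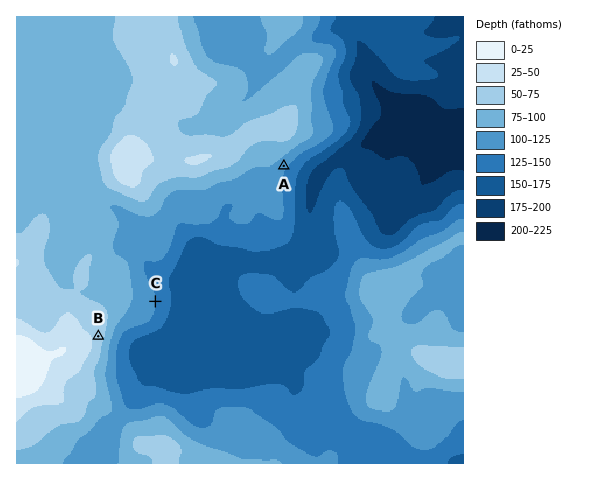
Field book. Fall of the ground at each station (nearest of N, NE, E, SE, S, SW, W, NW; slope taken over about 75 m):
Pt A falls SE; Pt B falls E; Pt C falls E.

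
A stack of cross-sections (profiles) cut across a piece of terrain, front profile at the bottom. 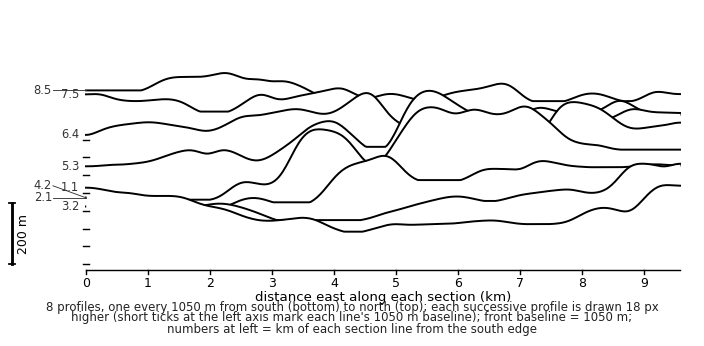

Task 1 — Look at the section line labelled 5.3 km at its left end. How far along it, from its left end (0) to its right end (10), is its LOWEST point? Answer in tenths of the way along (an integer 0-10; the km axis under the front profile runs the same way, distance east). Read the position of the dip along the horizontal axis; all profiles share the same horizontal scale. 0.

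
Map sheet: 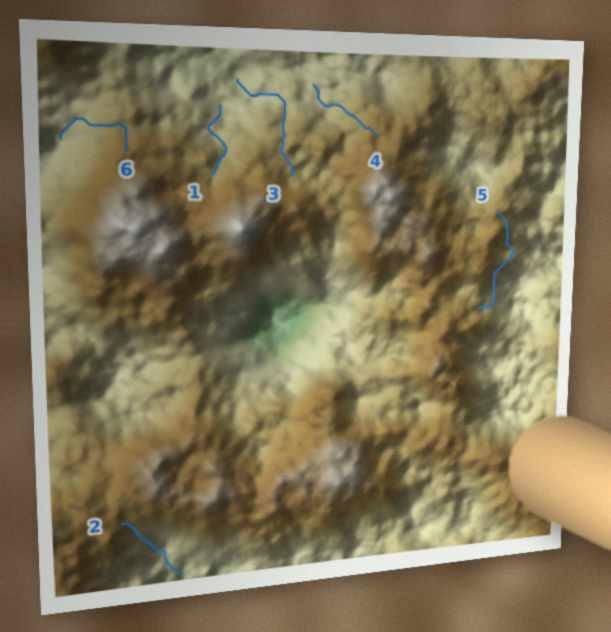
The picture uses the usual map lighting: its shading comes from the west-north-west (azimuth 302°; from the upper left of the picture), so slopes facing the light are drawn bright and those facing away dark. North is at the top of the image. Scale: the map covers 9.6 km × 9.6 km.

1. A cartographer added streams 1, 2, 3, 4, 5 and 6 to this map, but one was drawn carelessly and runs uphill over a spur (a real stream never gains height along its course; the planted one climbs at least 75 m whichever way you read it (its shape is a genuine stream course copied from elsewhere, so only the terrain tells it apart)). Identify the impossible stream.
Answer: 5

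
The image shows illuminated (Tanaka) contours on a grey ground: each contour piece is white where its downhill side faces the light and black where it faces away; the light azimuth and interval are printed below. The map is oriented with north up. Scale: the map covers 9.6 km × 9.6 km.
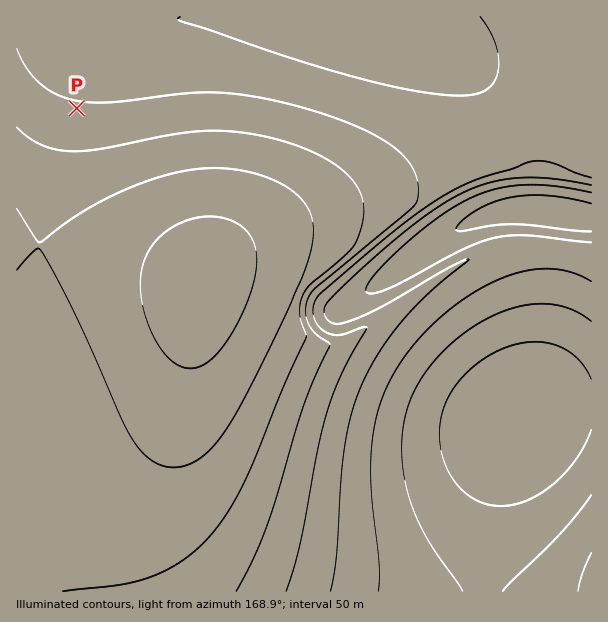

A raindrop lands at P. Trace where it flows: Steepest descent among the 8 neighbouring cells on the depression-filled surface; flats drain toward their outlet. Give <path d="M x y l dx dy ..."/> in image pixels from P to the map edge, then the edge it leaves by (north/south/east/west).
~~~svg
<path d="M77 108l0 95 7 7 0 2-1 0-3 3-11 6-10 9-2 0-18 16-1-1-21 0"/>
exit: west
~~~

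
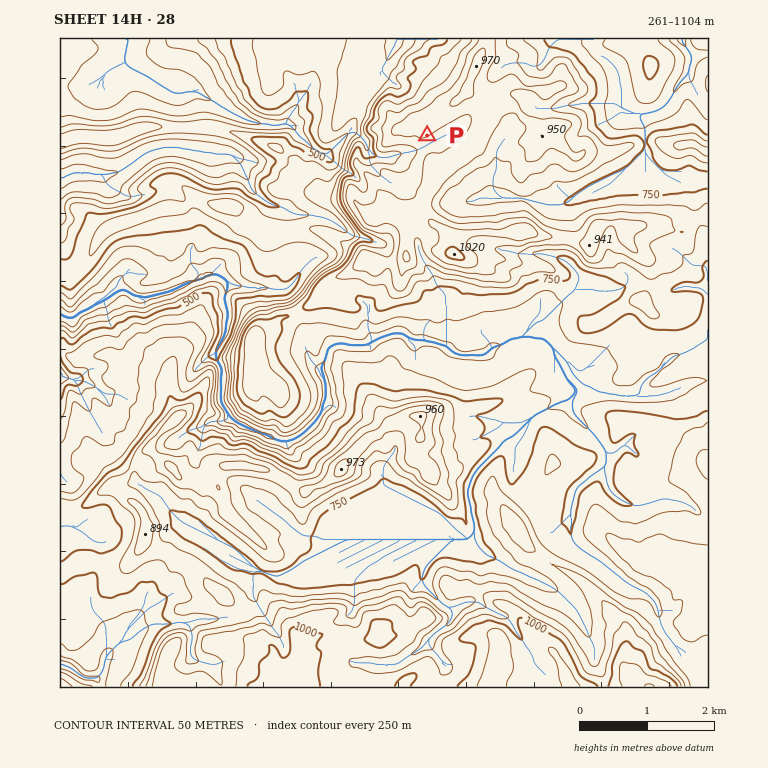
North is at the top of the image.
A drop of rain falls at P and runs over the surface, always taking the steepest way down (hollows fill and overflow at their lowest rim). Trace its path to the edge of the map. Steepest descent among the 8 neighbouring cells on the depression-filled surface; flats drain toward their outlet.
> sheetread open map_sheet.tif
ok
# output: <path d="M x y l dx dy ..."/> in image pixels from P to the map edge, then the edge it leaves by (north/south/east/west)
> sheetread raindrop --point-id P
<path d="M427 136l3 3 0 3-3 4-8 3-2 2-5 0-2 1-7 0-1 2-5 0-2 2-3 0-2 2-12 0-2-2-1 0-7-7 0-2-2-1 0-4-10-10-7 0-22 22-5 0-6-5-2 0-10-10-2 0-13-15-7 0-2 1-10 0-2-1-10 0-2-2-5 0-1-2-4 0-1-1-16-7-3-3-5-2-9-7-8-3-7-5-12 0-1 1-10 0-7-5-5-1-9-7-1 0-4-4-18-8-5-5 0-9 1-1 0-7 2-2 0-5"/>
exit: north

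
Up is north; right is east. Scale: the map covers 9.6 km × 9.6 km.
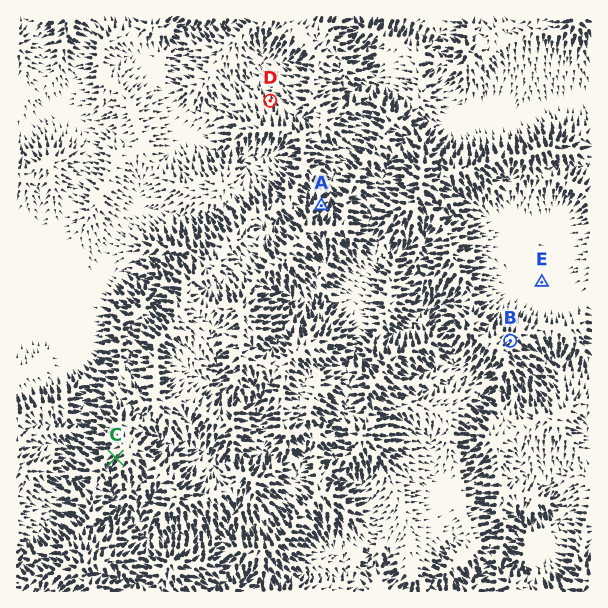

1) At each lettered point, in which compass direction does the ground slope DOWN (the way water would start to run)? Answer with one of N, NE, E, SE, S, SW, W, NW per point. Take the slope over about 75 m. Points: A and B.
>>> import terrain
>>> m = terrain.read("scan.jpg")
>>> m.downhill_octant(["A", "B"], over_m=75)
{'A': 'NE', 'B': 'E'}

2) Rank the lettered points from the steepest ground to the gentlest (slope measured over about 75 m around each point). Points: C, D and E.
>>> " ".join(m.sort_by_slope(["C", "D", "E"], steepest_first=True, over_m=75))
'C D E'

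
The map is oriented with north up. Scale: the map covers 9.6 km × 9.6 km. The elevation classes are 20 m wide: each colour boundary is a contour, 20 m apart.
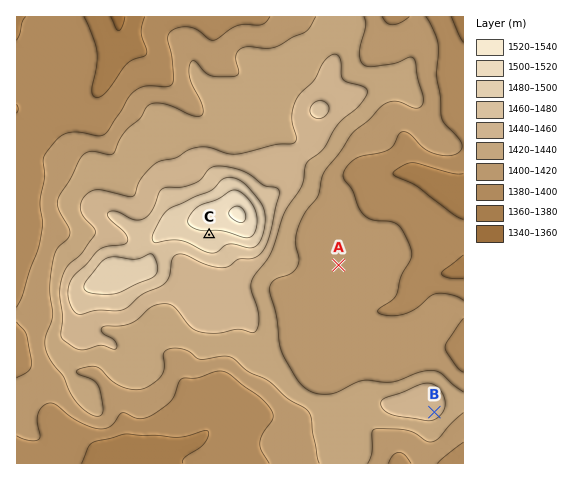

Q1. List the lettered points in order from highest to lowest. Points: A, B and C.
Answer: C B A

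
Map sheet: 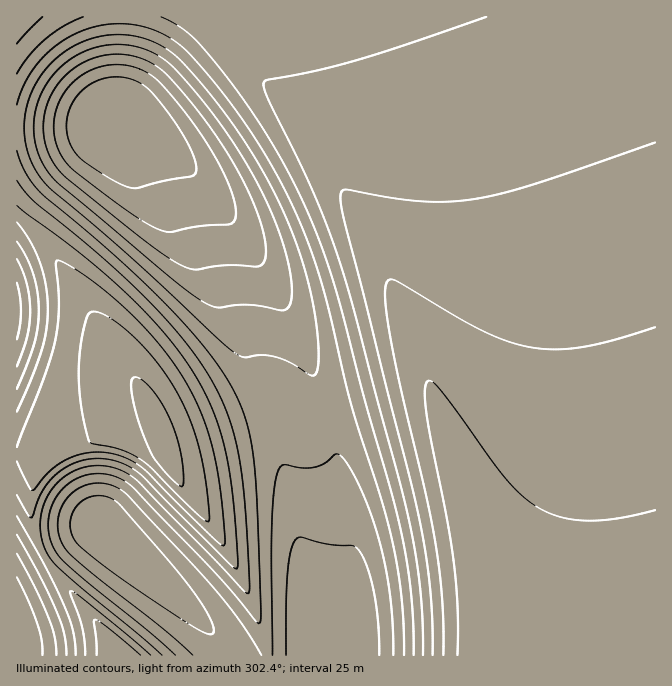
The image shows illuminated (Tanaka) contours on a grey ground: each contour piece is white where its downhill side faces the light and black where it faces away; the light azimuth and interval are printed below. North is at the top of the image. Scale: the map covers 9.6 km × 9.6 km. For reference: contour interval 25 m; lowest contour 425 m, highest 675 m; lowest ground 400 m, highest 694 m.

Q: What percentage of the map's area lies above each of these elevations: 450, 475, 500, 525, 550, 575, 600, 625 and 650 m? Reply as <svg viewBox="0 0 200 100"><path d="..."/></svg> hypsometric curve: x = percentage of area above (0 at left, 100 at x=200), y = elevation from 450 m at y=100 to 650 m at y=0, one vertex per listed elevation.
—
<svg viewBox="0 0 200 100"><path d="M190 100l-5-12-14-13-16-13-17-12-11-12-17-13-35-13-31-12"/></svg>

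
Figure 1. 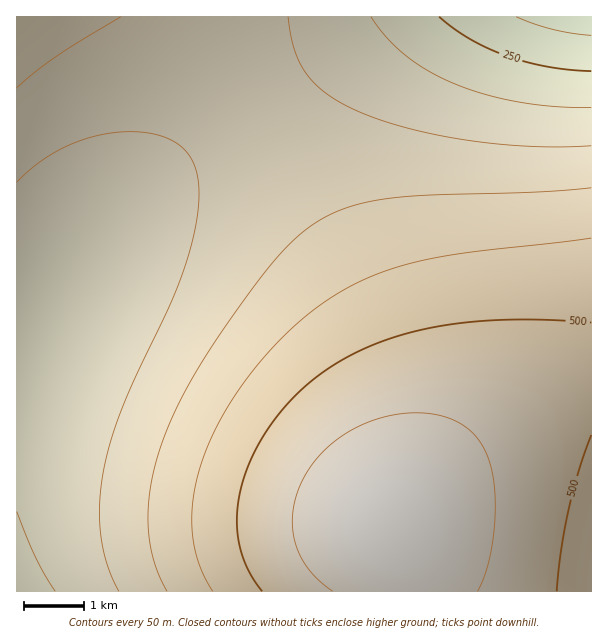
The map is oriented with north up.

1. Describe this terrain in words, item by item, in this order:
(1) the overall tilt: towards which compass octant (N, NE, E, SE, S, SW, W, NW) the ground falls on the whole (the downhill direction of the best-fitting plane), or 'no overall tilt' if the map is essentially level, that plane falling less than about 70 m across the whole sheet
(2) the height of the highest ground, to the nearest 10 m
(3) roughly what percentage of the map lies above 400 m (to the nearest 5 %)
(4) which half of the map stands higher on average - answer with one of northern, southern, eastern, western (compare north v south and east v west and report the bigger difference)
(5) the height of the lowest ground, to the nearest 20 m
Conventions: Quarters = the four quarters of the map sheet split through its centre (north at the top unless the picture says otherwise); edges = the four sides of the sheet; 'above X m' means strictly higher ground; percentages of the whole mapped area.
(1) Overall the map slopes down towards the north-west.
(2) The highest ground is at about 580 m.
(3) About 45 % of the map lies above 400 m.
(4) Taken as a whole, the southern half is higher than the northern.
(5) The lowest point is down at roughly 180 m.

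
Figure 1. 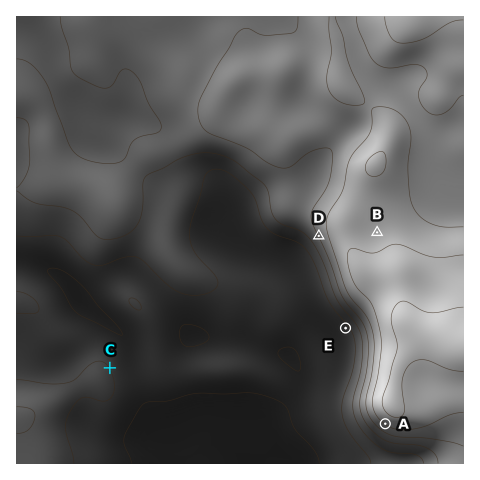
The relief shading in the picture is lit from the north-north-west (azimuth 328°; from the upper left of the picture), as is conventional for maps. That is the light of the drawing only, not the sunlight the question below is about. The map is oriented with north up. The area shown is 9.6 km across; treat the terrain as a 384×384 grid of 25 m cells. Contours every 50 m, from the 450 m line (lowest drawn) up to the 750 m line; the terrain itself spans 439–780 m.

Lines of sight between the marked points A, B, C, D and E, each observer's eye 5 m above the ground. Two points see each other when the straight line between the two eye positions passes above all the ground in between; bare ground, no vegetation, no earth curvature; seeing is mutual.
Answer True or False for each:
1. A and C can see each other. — True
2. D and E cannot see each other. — True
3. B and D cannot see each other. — True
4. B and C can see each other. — False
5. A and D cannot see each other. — True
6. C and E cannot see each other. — False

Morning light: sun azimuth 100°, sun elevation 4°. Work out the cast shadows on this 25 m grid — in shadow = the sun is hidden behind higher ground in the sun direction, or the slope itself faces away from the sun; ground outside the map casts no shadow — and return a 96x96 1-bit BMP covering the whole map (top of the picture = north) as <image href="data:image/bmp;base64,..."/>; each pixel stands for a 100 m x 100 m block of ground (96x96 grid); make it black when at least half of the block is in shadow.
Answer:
<image width="96" height="96" href="data:image/bmp;base64,Qk2+BAAAAAAAAD4AAAAoAAAAYAAAAGAAAAABAAEAAAAAAIAEAAATCwAAEwsAAAIAAAAAAAAA////AAAAAAAAAAAAAAAAAAA8B/wAAAAAAAAAAAA8P/gAAAAAAAAAAAB8P/AAAAAAAAAAAAH+B8AAAAAAAAAAAAP+AAAAAAAAAAAAAA//AAAAAAAAAAAAAP//AAAAAAAAAAAAB///AAAAAAAAAAAAP///AAAAAAAAAAAA////AAAAAAAAAAAH////AAAAAAAAAAA/////AAAAAAAAAAD/////AAAAAAAAAAP/////AAAAAAAAAA//////AAAAAAAAAD//////AAAAAAAAAH//////AAAAAAAAAP//////AAAAAAAAAP//////AAAAAAAAAP//////AAAABgAAAP//////gAAAAAAAAP//////gAAAAAAAAf//////gAAAAAAAA///////gAAAAAAAA///////gAAAAAAAB///////wAAAAAAAB///////wAAAAAAAB///////wAAAAAAAA///////wAAAAAAAAf//////wAAAAAAAAP//////wAAAAAAAAH//////wAAAAAcAAB//////wAAAAA4AAB//////gAAAAB4AAA//////gAAAADwAAA//////gAAAAAAAAA/////AAAAAAAAAAA////+AAAAAAAAAAA////+AAAAAAAADgAf///+AAAAAAAAPgAf///+AAAAAAAAfAA////+AAAAAAAAfAB////8AAAAAAAAeAD////8AAAAAAAAeAH////8AAAAAAAAEAP////4AAAAAAAAAAP////4AAAAABAAAAf////wAAAAABgAAAf////wAAAAABgAAAf////gAAAAAAAAAAf////gAAAAAAAAAAP////gAAAAAAAAAAP////gAAAAAAAAAAP////gAAAAAAAAAAP////wAAAAAAAAAAH////4AAAAAAAAAAH////4AAAAAAAAAAH//v/8AAAAAAAAAAD//n/+AAAAAAAAAAB//H/+AAAAAAAAAAB/8D/+AAAAAAAAAAA/gD//AAAAAAAAAAA/gD//AAAAAAAAAAB/AD//gAAAAAAAAAA/AB//gAAAAAAAAAAAAB//wAAAAAAAAAAAAB//wAAAYAAAAAAAAA//4AAA4AAAAAAAAAP/8AAA4AAAAAAAAAH/8AAA4AAAAAAAAAB/+AAAAAAAAAAAAAA/+AAAAAAAAAAAAAAf+AAAAAAAAAAAAAAH8AAAAAAAAAAAAAAAAAAAAAAAAAAAAAAAAAAAAAAAAAAAAAAAAAAAAAAAAAAAAAAAAAAAAAAAAAAAAAOAAAAAAAAAAAAAAAeAAAAAAAAAAAGAAA/AAAAAAAAAAAPAAA/AAAAAAAAAAAPAAA/AAAAAAAAAAAHgAA+AAAAAAAAAAAHgAA+AAAAAAAAAAAAAAAeAAAAAAAAAAAAAAAeAAAAAAAAAAAAAAAeAAAAAAAAAAAAAAAeAAAAAAAAAAAAAAA+AcAAAAAAAAAAAAB+A+AAAAAAAAAAAAB8B+AAAAYAAAAAAAD8B/AAAB4AAAAAAAD8D/AAAD4AAAAAAAH8D/AAAD8AAAAAAAH8D/AAA="/>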